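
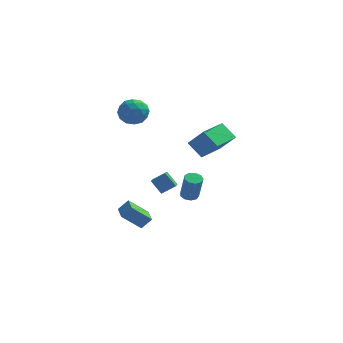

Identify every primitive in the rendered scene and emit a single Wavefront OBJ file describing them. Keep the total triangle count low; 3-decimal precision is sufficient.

v 2.756 -4.654 2.693
v 1.959 -4.063 3.501
v 3.792 -2.925 2.45
v 2.995 -2.334 3.258
v 3.645 -5.026 3.842
v 2.848 -4.435 4.65
v 4.681 -3.297 3.599
v 3.884 -2.706 4.407
v 1.917 1.463 -4.231
v 2.356 1.857 -4.215
v 2.622 1.49 -2.493
v 2.183 1.097 -2.509
v 2.006 2.036 -4.122
v 2.273 1.67 -2.401
v 1.615 1.948 -4.081
v 1.881 1.581 -2.359
v 1.365 1.632 -4.109
v 1.631 1.266 -2.388
v 1.373 1.238 -4.195
v 1.639 0.871 -2.473
v 1.636 0.949 -4.297
v 1.902 0.582 -2.575
v 2.03 0.901 -4.368
v 2.296 0.534 -2.647
v 2.371 1.116 -4.375
v 2.638 0.749 -2.654
v 2.5 1.494 -4.314
v 2.766 1.127 -2.593
v -0.982 0.522 3.824
v -0.539 -0.124 4.444
v -2.121 -0.576 3.496
v -1.678 -1.222 4.116
v -2.129 -0.408 4.48
v -1.425 0.27 4.683
v -1.235 -0.97 3.257
v -0.531 -0.292 3.46
v -0.695 -1.046 4.094
v -1.248 -0.698 4.85
v -1.412 -0.002 3.09
v -1.965 0.346 3.846
v -0.66 0.295 4.163
v -2 -0.995 3.777
v -2.265 -0.517 3.991
v -2.004 -0.897 4.356
v -1.181 0.527 4.303
v -0.92 0.148 4.668
v -1.855 -0.02 4.689
v -1.74 -0.848 3.272
v -1.479 -1.227 3.637
v -0.656 0.197 3.584
v -0.395 -0.183 3.949
v -0.805 -0.68 3.251
v -0.492 -0.626 4.321
v -1.162 -1.271 4.129
v -0.901 -1.124 3.624
v -0.487 -0.725 3.743
v -0.816 -0.422 4.766
v -1.486 -1.067 4.573
v -1.751 -0.589 4.787
v -1.337 -0.19 4.906
v -0.908 -0.964 4.56
v -1.174 0.367 3.367
v -1.844 -0.278 3.174
v -1.323 -0.51 3.034
v -0.909 -0.111 3.153
v -1.498 0.571 3.811
v -2.168 -0.074 3.619
v -2.173 0.025 4.197
v -1.759 0.424 4.316
v -1.752 0.264 3.38
v -0.811 -2.239 -4.885
v -1.978 -2.489 -3.746
v -1.074 -1.161 -4.919
v -2.242 -1.412 -3.78
v -0.198 -2.068 -4.22
v -1.366 -2.319 -3.081
v -0.462 -0.991 -4.254
v -1.629 -1.241 -3.115
v -0.139 -1.943 -0.825
v -0.212 -2.69 -0.519
v 0.689 -1.795 -0.265
v 0.616 -2.541 0.041
v 0.484 -2.339 -1.641
v 0.411 -3.085 -1.335
v 1.312 -2.19 -1.081
v 1.239 -2.937 -0.775
f 2 4 1
f 5 2 1
f 1 4 3
f 3 5 1
f 2 8 4
f 6 2 5
f 6 8 2
f 4 8 3
f 7 5 3
f 3 8 7
f 7 6 5
f 8 6 7
f 10 9 13
f 10 13 11
f 11 13 14
f 11 14 12
f 13 9 15
f 13 15 14
f 14 15 16
f 14 16 12
f 15 9 17
f 15 17 16
f 16 17 18
f 16 18 12
f 17 9 19
f 17 19 18
f 18 19 20
f 18 20 12
f 19 9 21
f 19 21 20
f 20 21 22
f 20 22 12
f 21 9 23
f 21 23 22
f 22 23 24
f 22 24 12
f 23 9 25
f 23 25 24
f 24 25 26
f 24 26 12
f 25 9 27
f 25 27 26
f 26 27 28
f 26 28 12
f 27 9 10
f 27 10 28
f 28 10 11
f 28 11 12
f 29 66 45
f 66 40 69
f 45 69 34
f 66 69 45
f 29 45 41
f 45 34 46
f 41 46 30
f 45 46 41
f 29 41 50
f 41 30 51
f 50 51 36
f 41 51 50
f 29 50 62
f 50 36 65
f 62 65 39
f 50 65 62
f 29 62 66
f 62 39 70
f 66 70 40
f 62 70 66
f 30 46 57
f 46 34 60
f 57 60 38
f 46 60 57
f 34 69 47
f 69 40 68
f 47 68 33
f 69 68 47
f 40 70 67
f 70 39 63
f 67 63 31
f 70 63 67
f 39 65 64
f 65 36 52
f 64 52 35
f 65 52 64
f 36 51 56
f 51 30 53
f 56 53 37
f 51 53 56
f 32 58 44
f 58 38 59
f 44 59 33
f 58 59 44
f 32 44 42
f 44 33 43
f 42 43 31
f 44 43 42
f 32 42 49
f 42 31 48
f 49 48 35
f 42 48 49
f 32 49 54
f 49 35 55
f 54 55 37
f 49 55 54
f 32 54 58
f 54 37 61
f 58 61 38
f 54 61 58
f 33 59 47
f 59 38 60
f 47 60 34
f 59 60 47
f 31 43 67
f 43 33 68
f 67 68 40
f 43 68 67
f 35 48 64
f 48 31 63
f 64 63 39
f 48 63 64
f 37 55 56
f 55 35 52
f 56 52 36
f 55 52 56
f 38 61 57
f 61 37 53
f 57 53 30
f 61 53 57
f 72 74 71
f 75 72 71
f 71 74 73
f 73 75 71
f 72 78 74
f 76 72 75
f 76 78 72
f 74 78 73
f 77 75 73
f 73 78 77
f 77 76 75
f 78 76 77
f 80 82 79
f 83 80 79
f 79 82 81
f 81 83 79
f 80 86 82
f 84 80 83
f 84 86 80
f 82 86 81
f 85 83 81
f 81 86 85
f 85 84 83
f 86 84 85



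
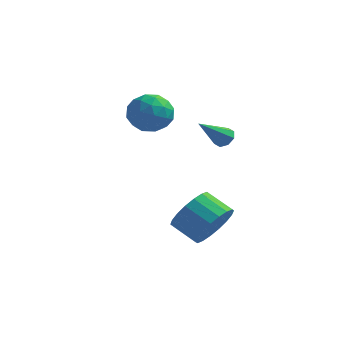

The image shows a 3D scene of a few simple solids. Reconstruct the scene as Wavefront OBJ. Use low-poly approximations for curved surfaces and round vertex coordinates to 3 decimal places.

v -2.248 3.043 1.525
v -1.55 3.348 2.235
v -2.29 1.512 2.225
v -1.592 1.817 2.935
v -2.558 2.206 2.953
v -2.531 3.152 2.521
v -1.309 1.708 1.939
v -1.282 2.654 1.507
v -0.969 2.523 2.491
v -1.741 2.831 3.117
v -2.099 2.029 1.343
v -2.871 2.337 1.969
v -1.895 3.33 1.819
v -1.945 1.53 2.641
v -2.512 1.759 2.652
v -2.102 1.938 3.069
v -2.472 3.215 1.987
v -2.062 3.394 2.404
v -2.654 2.723 2.826
v -1.778 1.466 2.056
v -1.368 1.645 2.473
v -1.738 2.922 1.391
v -1.328 3.101 1.808
v -1.186 2.137 1.634
v -1.144 3.024 2.386
v -1.169 2.124 2.797
v -1.002 2.06 2.212
v -0.987 2.616 1.958
v -1.597 3.205 2.754
v -1.622 2.305 3.166
v -2.19 2.534 3.177
v -2.174 3.09 2.923
v -1.256 2.72 2.905
v -2.218 2.555 1.294
v -2.243 1.655 1.706
v -1.666 1.77 1.537
v -1.65 2.326 1.283
v -2.671 2.736 1.663
v -2.696 1.836 2.074
v -2.853 2.244 2.502
v -2.838 2.8 2.248
v -2.584 2.14 1.555
v 1.468 2.006 1.613
v 1.829 2.145 1.961
v 0.852 0.874 2.707
v 1.495 2.359 1.994
v 1.146 2.366 1.804
v 0.985 2.162 1.502
v 1.107 1.867 1.266
v 1.441 1.653 1.233
v 1.791 1.645 1.422
v 1.952 1.849 1.724
v 2.801 -2.068 -1.173
v 3.191 -2.593 -0.339
v 2.089 -2.417 0.287
v 1.699 -1.892 -0.547
v 3.314 -2.147 -0.249
v 2.211 -1.97 0.378
v 3.335 -1.685 -0.342
v 2.233 -1.508 0.285
v 3.25 -1.299 -0.599
v 2.148 -1.122 0.027
v 3.077 -1.065 -0.97
v 1.975 -0.889 -0.344
v 2.849 -1.03 -1.382
v 1.746 -0.854 -0.756
v 2.611 -1.201 -1.752
v 1.509 -1.024 -1.126
v 2.411 -1.543 -2.007
v 1.309 -1.367 -1.381
v 2.289 -1.99 -2.098
v 1.186 -1.813 -1.471
v 2.267 -2.452 -2.005
v 1.165 -2.275 -1.378
v 2.352 -2.838 -1.747
v 1.25 -2.661 -1.121
v 2.525 -3.071 -1.376
v 1.423 -2.895 -0.75
v 2.754 -3.106 -0.964
v 1.651 -2.93 -0.338
v 2.991 -2.936 -0.594
v 1.889 -2.759 0.032
f 1 38 17
f 38 12 41
f 17 41 6
f 38 41 17
f 1 17 13
f 17 6 18
f 13 18 2
f 17 18 13
f 1 13 22
f 13 2 23
f 22 23 8
f 13 23 22
f 1 22 34
f 22 8 37
f 34 37 11
f 22 37 34
f 1 34 38
f 34 11 42
f 38 42 12
f 34 42 38
f 2 18 29
f 18 6 32
f 29 32 10
f 18 32 29
f 6 41 19
f 41 12 40
f 19 40 5
f 41 40 19
f 12 42 39
f 42 11 35
f 39 35 3
f 42 35 39
f 11 37 36
f 37 8 24
f 36 24 7
f 37 24 36
f 8 23 28
f 23 2 25
f 28 25 9
f 23 25 28
f 4 30 16
f 30 10 31
f 16 31 5
f 30 31 16
f 4 16 14
f 16 5 15
f 14 15 3
f 16 15 14
f 4 14 21
f 14 3 20
f 21 20 7
f 14 20 21
f 4 21 26
f 21 7 27
f 26 27 9
f 21 27 26
f 4 26 30
f 26 9 33
f 30 33 10
f 26 33 30
f 5 31 19
f 31 10 32
f 19 32 6
f 31 32 19
f 3 15 39
f 15 5 40
f 39 40 12
f 15 40 39
f 7 20 36
f 20 3 35
f 36 35 11
f 20 35 36
f 9 27 28
f 27 7 24
f 28 24 8
f 27 24 28
f 10 33 29
f 33 9 25
f 29 25 2
f 33 25 29
f 44 43 46
f 44 46 45
f 46 43 47
f 46 47 45
f 47 43 48
f 47 48 45
f 48 43 49
f 48 49 45
f 49 43 50
f 49 50 45
f 50 43 51
f 50 51 45
f 51 43 52
f 51 52 45
f 52 43 44
f 52 44 45
f 54 53 57
f 54 57 55
f 55 57 58
f 55 58 56
f 57 53 59
f 57 59 58
f 58 59 60
f 58 60 56
f 59 53 61
f 59 61 60
f 60 61 62
f 60 62 56
f 61 53 63
f 61 63 62
f 62 63 64
f 62 64 56
f 63 53 65
f 63 65 64
f 64 65 66
f 64 66 56
f 65 53 67
f 65 67 66
f 66 67 68
f 66 68 56
f 67 53 69
f 67 69 68
f 68 69 70
f 68 70 56
f 69 53 71
f 69 71 70
f 70 71 72
f 70 72 56
f 71 53 73
f 71 73 72
f 72 73 74
f 72 74 56
f 73 53 75
f 73 75 74
f 74 75 76
f 74 76 56
f 75 53 77
f 75 77 76
f 76 77 78
f 76 78 56
f 77 53 79
f 77 79 78
f 78 79 80
f 78 80 56
f 79 53 81
f 79 81 80
f 80 81 82
f 80 82 56
f 81 53 54
f 81 54 82
f 82 54 55
f 82 55 56



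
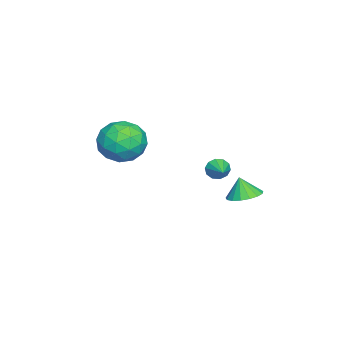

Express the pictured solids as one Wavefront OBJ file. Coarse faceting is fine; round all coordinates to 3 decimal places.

v 1.882 1.382 2.9
v 2.116 1.202 2.435
v 2.758 1.798 3.18
v 1.988 1.512 2.376
v 1.82 1.772 2.516
v 1.675 1.883 2.803
v 1.609 1.802 3.127
v 1.648 1.562 3.364
v 1.776 1.252 3.424
v 1.944 0.993 3.283
v 2.088 0.882 2.996
v 2.154 0.962 2.672
v -0.168 2.11 0.31
v 0.576 1.742 0.314
v -0.312 1.83 1.29
v 0.653 2.114 0.431
v 0.542 2.485 0.52
v 0.268 2.769 0.561
v -0.106 2.903 0.545
v -0.494 2.855 0.474
v -0.807 2.637 0.366
v -0.974 2.297 0.245
v -0.957 1.915 0.139
v -0.758 1.577 0.071
v -0.425 1.361 0.059
v -0.033 1.317 0.104
v 0.328 1.455 0.196
v 0.11 -2.139 3.108
v 1.048 -2.48 2.482
v 0.312 -3.66 4.238
v 1.25 -4.001 3.612
v 1.309 -3.037 4.286
v 1.185 -2.097 3.588
v 0.175 -4.043 3.132
v 0.051 -3.103 2.434
v 1.088 -3.656 2.498
v 1.789 -3.034 3.21
v -0.429 -3.106 3.51
v 0.272 -2.484 4.222
v 0.562 -2.176 2.696
v 0.798 -3.964 4.024
v 0.834 -3.398 4.42
v 1.385 -3.597 4.052
v 0.642 -1.951 3.346
v 1.193 -2.151 2.978
v 1.347 -2.478 4.038
v 0.167 -3.989 3.742
v 0.718 -4.189 3.374
v -0.025 -2.543 2.668
v 0.526 -2.742 2.3
v 0.013 -3.662 2.682
v 1.136 -3.068 2.337
v 1.255 -3.962 3.001
v 0.623 -3.987 2.719
v 0.55 -3.434 2.309
v 1.549 -2.702 2.756
v 1.667 -3.596 3.42
v 1.702 -3.029 3.816
v 1.629 -2.477 3.406
v 1.572 -3.394 2.765
v -0.307 -2.544 3.3
v -0.189 -3.438 3.964
v -0.269 -3.663 3.314
v -0.342 -3.111 2.904
v 0.105 -2.178 3.719
v 0.224 -3.072 4.383
v 0.81 -2.706 4.411
v 0.737 -2.153 4.001
v -0.212 -2.746 3.955
f 2 1 4
f 2 4 3
f 4 1 5
f 4 5 3
f 5 1 6
f 5 6 3
f 6 1 7
f 6 7 3
f 7 1 8
f 7 8 3
f 8 1 9
f 8 9 3
f 9 1 10
f 9 10 3
f 10 1 11
f 10 11 3
f 11 1 12
f 11 12 3
f 12 1 2
f 12 2 3
f 14 13 16
f 14 16 15
f 16 13 17
f 16 17 15
f 17 13 18
f 17 18 15
f 18 13 19
f 18 19 15
f 19 13 20
f 19 20 15
f 20 13 21
f 20 21 15
f 21 13 22
f 21 22 15
f 22 13 23
f 22 23 15
f 23 13 24
f 23 24 15
f 24 13 25
f 24 25 15
f 25 13 26
f 25 26 15
f 26 13 27
f 26 27 15
f 27 13 14
f 27 14 15
f 28 65 44
f 65 39 68
f 44 68 33
f 65 68 44
f 28 44 40
f 44 33 45
f 40 45 29
f 44 45 40
f 28 40 49
f 40 29 50
f 49 50 35
f 40 50 49
f 28 49 61
f 49 35 64
f 61 64 38
f 49 64 61
f 28 61 65
f 61 38 69
f 65 69 39
f 61 69 65
f 29 45 56
f 45 33 59
f 56 59 37
f 45 59 56
f 33 68 46
f 68 39 67
f 46 67 32
f 68 67 46
f 39 69 66
f 69 38 62
f 66 62 30
f 69 62 66
f 38 64 63
f 64 35 51
f 63 51 34
f 64 51 63
f 35 50 55
f 50 29 52
f 55 52 36
f 50 52 55
f 31 57 43
f 57 37 58
f 43 58 32
f 57 58 43
f 31 43 41
f 43 32 42
f 41 42 30
f 43 42 41
f 31 41 48
f 41 30 47
f 48 47 34
f 41 47 48
f 31 48 53
f 48 34 54
f 53 54 36
f 48 54 53
f 31 53 57
f 53 36 60
f 57 60 37
f 53 60 57
f 32 58 46
f 58 37 59
f 46 59 33
f 58 59 46
f 30 42 66
f 42 32 67
f 66 67 39
f 42 67 66
f 34 47 63
f 47 30 62
f 63 62 38
f 47 62 63
f 36 54 55
f 54 34 51
f 55 51 35
f 54 51 55
f 37 60 56
f 60 36 52
f 56 52 29
f 60 52 56



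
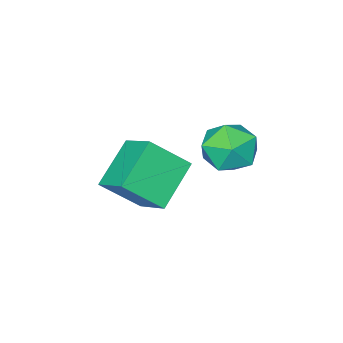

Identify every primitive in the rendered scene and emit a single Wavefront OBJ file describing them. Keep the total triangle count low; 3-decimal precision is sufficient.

v 2.034 -0.042 -0.43
v 2.646 -0.419 -0.527
v 1.534 -0.981 0.067
v 2.146 -1.358 -0.03
v 2.127 -0.814 0.449
v 2.436 -0.234 0.143
v 1.744 -1.166 -0.603
v 2.053 -0.586 -0.909
v 2.467 -1.114 -0.634
v 2.704 -0.896 0.017
v 1.476 -0.504 -0.477
v 1.713 -0.286 0.174
v 1.792 -3.114 -2.34
v 2.532 -3.676 -1.55
v 1.894 -2.154 -1.752
v 2.634 -2.716 -0.962
v 2.866 -2.764 -3.098
v 3.606 -3.326 -2.308
v 2.968 -1.804 -2.51
v 3.708 -2.366 -1.72
f 1 12 6
f 1 6 2
f 1 2 8
f 1 8 11
f 1 11 12
f 2 6 10
f 6 12 5
f 12 11 3
f 11 8 7
f 8 2 9
f 4 10 5
f 4 5 3
f 4 3 7
f 4 7 9
f 4 9 10
f 5 10 6
f 3 5 12
f 7 3 11
f 9 7 8
f 10 9 2
f 14 16 13
f 17 14 13
f 13 16 15
f 15 17 13
f 14 20 16
f 18 14 17
f 18 20 14
f 16 20 15
f 19 17 15
f 15 20 19
f 19 18 17
f 20 18 19



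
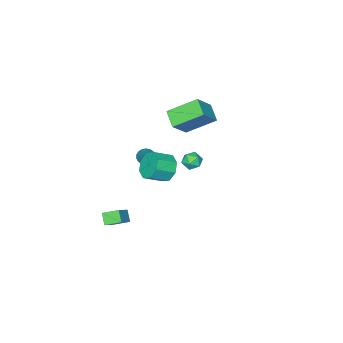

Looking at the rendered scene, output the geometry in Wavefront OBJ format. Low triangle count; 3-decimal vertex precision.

v -3.144 -1.44 0.356
v -3.642 -2.435 0.948
v -4.414 -0.135 1.48
v -4.912 -1.129 2.072
v -1.868 -1.311 1.648
v -2.366 -2.305 2.24
v -3.138 -0.005 2.772
v -3.636 -1 3.364
v -0.547 -2.21 -0.838
v -0.094 -2.143 -1.194
v 0.327 -1.33 0.438
v -0.236 -1.933 -1.242
v -0.44 -1.778 -1.21
v -0.664 -1.708 -1.104
v -0.866 -1.738 -0.946
v -1.004 -1.861 -0.766
v -1.052 -2.053 -0.6
v -1 -2.277 -0.482
v -0.858 -2.487 -0.435
v -0.654 -2.642 -0.467
v -0.43 -2.712 -0.573
v -0.228 -2.682 -0.731
v -0.09 -2.559 -0.911
v -0.042 -2.367 -1.076
v 3.244 3.435 3.649
v 3.739 3.515 2.878
v 4.751 3.066 3.48
v 4.256 2.985 4.251
v 3.761 4.097 3.274
v 4.773 3.648 3.877
v 3.48 4.29 3.89
v 4.492 3.841 4.493
v 3.061 3.982 4.365
v 4.073 3.533 4.967
v 2.749 3.354 4.42
v 3.761 2.905 5.022
v 2.727 2.772 4.023
v 3.739 2.323 4.626
v 3.008 2.579 3.407
v 4.02 2.13 4.01
v 3.427 2.887 2.933
v 4.439 2.438 3.535
v 2.369 -0.575 -4.144
v 2.071 -1.099 -3.544
v 3.421 -0.18 -3.276
v 3.123 -0.704 -2.676
v 2.977 -1.356 -4.524
v 2.679 -1.88 -3.924
v 4.029 -0.961 -3.656
v 3.731 -1.485 -3.056
v -2.129 0.546 -0.215
v -1.512 0.461 -0.522
v -2.588 -0.181 -0.938
v -1.971 -0.266 -1.245
v -2.075 -0.507 -0.602
v -1.791 -0.058 -0.156
v -2.309 0.338 -1.304
v -2.025 0.787 -0.858
v -1.623 0.333 -1.195
v -1.479 -0.189 -0.761
v -2.621 0.469 -0.699
v -2.477 -0.053 -0.265
f 2 4 1
f 5 2 1
f 1 4 3
f 3 5 1
f 2 8 4
f 6 2 5
f 6 8 2
f 4 8 3
f 7 5 3
f 3 8 7
f 7 6 5
f 8 6 7
f 10 9 12
f 10 12 11
f 12 9 13
f 12 13 11
f 13 9 14
f 13 14 11
f 14 9 15
f 14 15 11
f 15 9 16
f 15 16 11
f 16 9 17
f 16 17 11
f 17 9 18
f 17 18 11
f 18 9 19
f 18 19 11
f 19 9 20
f 19 20 11
f 20 9 21
f 20 21 11
f 21 9 22
f 21 22 11
f 22 9 23
f 22 23 11
f 23 9 24
f 23 24 11
f 24 9 10
f 24 10 11
f 26 25 29
f 26 29 27
f 27 29 30
f 27 30 28
f 29 25 31
f 29 31 30
f 30 31 32
f 30 32 28
f 31 25 33
f 31 33 32
f 32 33 34
f 32 34 28
f 33 25 35
f 33 35 34
f 34 35 36
f 34 36 28
f 35 25 37
f 35 37 36
f 36 37 38
f 36 38 28
f 37 25 39
f 37 39 38
f 38 39 40
f 38 40 28
f 39 25 41
f 39 41 40
f 40 41 42
f 40 42 28
f 41 25 26
f 41 26 42
f 42 26 27
f 42 27 28
f 44 46 43
f 47 44 43
f 43 46 45
f 45 47 43
f 44 50 46
f 48 44 47
f 48 50 44
f 46 50 45
f 49 47 45
f 45 50 49
f 49 48 47
f 50 48 49
f 51 62 56
f 51 56 52
f 51 52 58
f 51 58 61
f 51 61 62
f 52 56 60
f 56 62 55
f 62 61 53
f 61 58 57
f 58 52 59
f 54 60 55
f 54 55 53
f 54 53 57
f 54 57 59
f 54 59 60
f 55 60 56
f 53 55 62
f 57 53 61
f 59 57 58
f 60 59 52



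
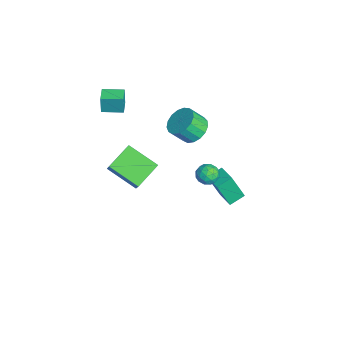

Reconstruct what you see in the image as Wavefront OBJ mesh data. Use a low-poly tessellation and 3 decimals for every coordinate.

v 0.302 0.681 1.899
v 1.178 0.846 2.024
v 1.194 0.085 2.925
v 0.318 -0.081 2.801
v 0.981 1.138 2.273
v 0.997 0.376 3.175
v 0.629 1.324 2.437
v 0.645 0.563 3.338
v 0.202 1.363 2.478
v 0.218 0.602 3.379
v -0.202 1.246 2.386
v -0.186 0.484 3.287
v -0.491 0.999 2.182
v -0.475 0.238 3.084
v -0.598 0.68 1.914
v -0.582 -0.082 2.815
v -0.499 0.36 1.643
v -0.483 -0.401 2.544
v -0.216 0.114 1.43
v -0.2 -0.647 2.331
v 0.185 -0.002 1.325
v 0.201 -0.763 2.226
v 0.613 0.038 1.351
v 0.629 -0.723 2.252
v 0.97 0.226 1.503
v 0.986 -0.536 2.405
v 1.174 0.517 1.746
v 1.19 -0.244 2.647
v -2.433 -3.804 2.203
v -2.46 -3.813 3.302
v -2.203 -2.636 2.218
v -2.23 -2.646 3.318
v -1.57 -3.974 2.222
v -1.597 -3.984 3.322
v -1.34 -2.807 2.238
v -1.367 -2.816 3.337
v 0.097 2.13 -4.386
v 0.013 1.417 -2.724
v -0.24 2.972 -4.041
v -0.324 2.259 -2.38
v 1.184 2.481 -4.18
v 1.1 1.768 -2.519
v 0.847 3.323 -3.836
v 0.763 2.61 -2.174
v 2.84 1.116 1.202
v 3.268 1.365 1.642
v 3.572 0.395 0.898
v 4 0.644 1.338
v 3.464 0.315 1.546
v 3.011 0.761 1.734
v 3.829 0.999 0.806
v 3.376 1.445 0.994
v 3.879 1.292 1.397
v 3.653 0.87 1.855
v 3.187 0.89 0.685
v 2.961 0.468 1.143
v 2.99 1.304 1.449
v 3.85 0.456 1.091
v 3.535 0.263 1.214
v 3.787 0.409 1.472
v 2.839 0.949 1.503
v 3.09 1.095 1.762
v 3.205 0.478 1.705
v 3.75 0.665 0.778
v 4.001 0.811 1.037
v 3.053 1.351 1.068
v 3.305 1.497 1.326
v 3.635 1.282 0.835
v 3.601 1.407 1.564
v 4.031 0.983 1.385
v 3.93 1.192 1.072
v 3.664 1.454 1.182
v 3.468 1.159 1.833
v 3.898 0.735 1.654
v 3.583 0.542 1.776
v 3.317 0.804 1.887
v 3.827 1.116 1.689
v 2.942 1.025 0.886
v 3.372 0.601 0.707
v 3.523 0.956 0.653
v 3.257 1.218 0.764
v 2.809 0.777 1.155
v 3.239 0.353 0.976
v 3.176 0.306 1.358
v 2.91 0.568 1.468
v 3.013 0.644 0.851
v 4.426 -2.88 1.711
v 3.428 -4.206 2.528
v 3.524 -1.786 2.384
v 2.525 -3.111 3.201
v 5.275 -2.849 2.799
v 4.276 -4.174 3.616
v 4.372 -1.754 3.472
v 3.374 -3.08 4.289
f 2 1 5
f 2 5 3
f 3 5 6
f 3 6 4
f 5 1 7
f 5 7 6
f 6 7 8
f 6 8 4
f 7 1 9
f 7 9 8
f 8 9 10
f 8 10 4
f 9 1 11
f 9 11 10
f 10 11 12
f 10 12 4
f 11 1 13
f 11 13 12
f 12 13 14
f 12 14 4
f 13 1 15
f 13 15 14
f 14 15 16
f 14 16 4
f 15 1 17
f 15 17 16
f 16 17 18
f 16 18 4
f 17 1 19
f 17 19 18
f 18 19 20
f 18 20 4
f 19 1 21
f 19 21 20
f 20 21 22
f 20 22 4
f 21 1 23
f 21 23 22
f 22 23 24
f 22 24 4
f 23 1 25
f 23 25 24
f 24 25 26
f 24 26 4
f 25 1 27
f 25 27 26
f 26 27 28
f 26 28 4
f 27 1 2
f 27 2 28
f 28 2 3
f 28 3 4
f 30 32 29
f 33 30 29
f 29 32 31
f 31 33 29
f 30 36 32
f 34 30 33
f 34 36 30
f 32 36 31
f 35 33 31
f 31 36 35
f 35 34 33
f 36 34 35
f 38 40 37
f 41 38 37
f 37 40 39
f 39 41 37
f 38 44 40
f 42 38 41
f 42 44 38
f 40 44 39
f 43 41 39
f 39 44 43
f 43 42 41
f 44 42 43
f 45 82 61
f 82 56 85
f 61 85 50
f 82 85 61
f 45 61 57
f 61 50 62
f 57 62 46
f 61 62 57
f 45 57 66
f 57 46 67
f 66 67 52
f 57 67 66
f 45 66 78
f 66 52 81
f 78 81 55
f 66 81 78
f 45 78 82
f 78 55 86
f 82 86 56
f 78 86 82
f 46 62 73
f 62 50 76
f 73 76 54
f 62 76 73
f 50 85 63
f 85 56 84
f 63 84 49
f 85 84 63
f 56 86 83
f 86 55 79
f 83 79 47
f 86 79 83
f 55 81 80
f 81 52 68
f 80 68 51
f 81 68 80
f 52 67 72
f 67 46 69
f 72 69 53
f 67 69 72
f 48 74 60
f 74 54 75
f 60 75 49
f 74 75 60
f 48 60 58
f 60 49 59
f 58 59 47
f 60 59 58
f 48 58 65
f 58 47 64
f 65 64 51
f 58 64 65
f 48 65 70
f 65 51 71
f 70 71 53
f 65 71 70
f 48 70 74
f 70 53 77
f 74 77 54
f 70 77 74
f 49 75 63
f 75 54 76
f 63 76 50
f 75 76 63
f 47 59 83
f 59 49 84
f 83 84 56
f 59 84 83
f 51 64 80
f 64 47 79
f 80 79 55
f 64 79 80
f 53 71 72
f 71 51 68
f 72 68 52
f 71 68 72
f 54 77 73
f 77 53 69
f 73 69 46
f 77 69 73
f 88 90 87
f 91 88 87
f 87 90 89
f 89 91 87
f 88 94 90
f 92 88 91
f 92 94 88
f 90 94 89
f 93 91 89
f 89 94 93
f 93 92 91
f 94 92 93



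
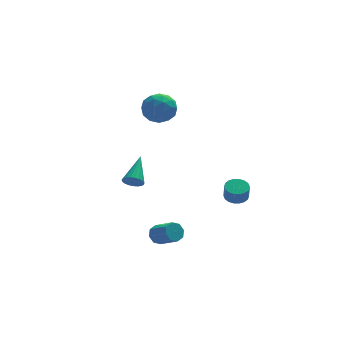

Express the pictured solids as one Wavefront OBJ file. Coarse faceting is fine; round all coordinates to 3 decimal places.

v -0.929 4.826 2.149
v -0.003 4.348 1.601
v -0.697 3.612 3.599
v 0.229 3.134 3.051
v 0.298 4.229 3.479
v 0.155 4.98 2.582
v -0.855 2.98 2.618
v -0.998 3.731 1.721
v 0.043 3.208 1.891
v 0.756 3.98 2.423
v -1.456 3.98 2.777
v -0.743 4.752 3.309
v -0.486 4.694 1.748
v -0.214 3.266 3.452
v -0.173 3.91 3.704
v 0.371 3.629 3.382
v -0.394 5.065 2.324
v 0.151 4.784 2.002
v 0.328 4.714 3.106
v -0.851 3.176 3.198
v -0.306 2.895 2.876
v -1.071 4.331 1.818
v -0.527 4.05 1.496
v -1.028 3.246 2.094
v 0.085 3.742 1.596
v 0.222 3.029 2.448
v -0.416 2.938 2.193
v -0.5 3.379 1.667
v 0.504 4.196 1.909
v 0.64 3.483 2.761
v 0.681 4.126 3.012
v 0.597 4.567 2.485
v 0.531 3.526 2.079
v -1.34 4.477 2.439
v -1.204 3.764 3.291
v -1.297 3.393 2.715
v -1.381 3.834 2.188
v -0.922 4.931 2.752
v -0.785 4.218 3.604
v -0.2 4.581 3.533
v -0.284 5.022 3.007
v -1.231 4.434 3.121
v -2.915 -0.453 -0.955
v -2.585 -0.244 -1.511
v -2.105 1.213 0.155
v -2.832 -0.108 -1.534
v -3.093 -0.032 -1.458
v -3.324 -0.029 -1.294
v -3.484 -0.099 -1.072
v -3.545 -0.231 -0.829
v -3.498 -0.401 -0.608
v -3.35 -0.58 -0.447
v -3.126 -0.737 -0.374
v -2.867 -0.845 -0.401
v -2.615 -0.886 -0.524
v -2.416 -0.851 -0.721
v -2.302 -0.748 -0.959
v -2.295 -0.594 -1.196
v -2.395 -0.416 -1.391
v 2.433 -3.854 -0.853
v 3.146 -4.01 -0.867
v 3.1 -4.303 0.099
v 2.387 -4.146 0.113
v 3.142 -3.699 -0.773
v 3.096 -3.992 0.193
v 2.997 -3.419 -0.694
v 2.952 -3.711 0.271
v 2.741 -3.225 -0.648
v 2.696 -3.517 0.318
v 2.424 -3.155 -0.641
v 2.378 -3.448 0.324
v 2.108 -3.224 -0.677
v 2.063 -3.516 0.288
v 1.857 -3.417 -0.748
v 1.812 -3.71 0.218
v 1.72 -3.697 -0.839
v 1.674 -3.99 0.127
v 1.724 -4.008 -0.933
v 1.678 -4.301 0.033
v 1.868 -4.289 -1.011
v 1.823 -4.581 -0.046
v 2.124 -4.483 -1.058
v 2.079 -4.775 -0.092
v 2.442 -4.552 -1.064
v 2.396 -4.845 -0.099
v 2.757 -4.484 -1.028
v 2.712 -4.776 -0.063
v 3.008 -4.29 -0.958
v 2.963 -4.583 0.008
v -2.045 -3.269 -3.873
v -1.673 -2.775 -3.57
v -0.922 -3.836 -2.763
v -1.295 -4.331 -3.067
v -2.115 -2.886 -3.304
v -1.365 -3.947 -2.497
v -2.517 -3.222 -3.372
v -1.766 -4.283 -2.565
v -2.643 -3.586 -3.734
v -1.892 -4.647 -2.927
v -2.418 -3.764 -4.177
v -1.667 -4.825 -3.37
v -1.975 -3.653 -4.443
v -1.225 -4.714 -3.636
v -1.574 -3.317 -4.375
v -0.823 -4.378 -3.568
v -1.448 -2.953 -4.013
v -0.697 -4.014 -3.206
f 1 38 17
f 38 12 41
f 17 41 6
f 38 41 17
f 1 17 13
f 17 6 18
f 13 18 2
f 17 18 13
f 1 13 22
f 13 2 23
f 22 23 8
f 13 23 22
f 1 22 34
f 22 8 37
f 34 37 11
f 22 37 34
f 1 34 38
f 34 11 42
f 38 42 12
f 34 42 38
f 2 18 29
f 18 6 32
f 29 32 10
f 18 32 29
f 6 41 19
f 41 12 40
f 19 40 5
f 41 40 19
f 12 42 39
f 42 11 35
f 39 35 3
f 42 35 39
f 11 37 36
f 37 8 24
f 36 24 7
f 37 24 36
f 8 23 28
f 23 2 25
f 28 25 9
f 23 25 28
f 4 30 16
f 30 10 31
f 16 31 5
f 30 31 16
f 4 16 14
f 16 5 15
f 14 15 3
f 16 15 14
f 4 14 21
f 14 3 20
f 21 20 7
f 14 20 21
f 4 21 26
f 21 7 27
f 26 27 9
f 21 27 26
f 4 26 30
f 26 9 33
f 30 33 10
f 26 33 30
f 5 31 19
f 31 10 32
f 19 32 6
f 31 32 19
f 3 15 39
f 15 5 40
f 39 40 12
f 15 40 39
f 7 20 36
f 20 3 35
f 36 35 11
f 20 35 36
f 9 27 28
f 27 7 24
f 28 24 8
f 27 24 28
f 10 33 29
f 33 9 25
f 29 25 2
f 33 25 29
f 44 43 46
f 44 46 45
f 46 43 47
f 46 47 45
f 47 43 48
f 47 48 45
f 48 43 49
f 48 49 45
f 49 43 50
f 49 50 45
f 50 43 51
f 50 51 45
f 51 43 52
f 51 52 45
f 52 43 53
f 52 53 45
f 53 43 54
f 53 54 45
f 54 43 55
f 54 55 45
f 55 43 56
f 55 56 45
f 56 43 57
f 56 57 45
f 57 43 58
f 57 58 45
f 58 43 59
f 58 59 45
f 59 43 44
f 59 44 45
f 61 60 64
f 61 64 62
f 62 64 65
f 62 65 63
f 64 60 66
f 64 66 65
f 65 66 67
f 65 67 63
f 66 60 68
f 66 68 67
f 67 68 69
f 67 69 63
f 68 60 70
f 68 70 69
f 69 70 71
f 69 71 63
f 70 60 72
f 70 72 71
f 71 72 73
f 71 73 63
f 72 60 74
f 72 74 73
f 73 74 75
f 73 75 63
f 74 60 76
f 74 76 75
f 75 76 77
f 75 77 63
f 76 60 78
f 76 78 77
f 77 78 79
f 77 79 63
f 78 60 80
f 78 80 79
f 79 80 81
f 79 81 63
f 80 60 82
f 80 82 81
f 81 82 83
f 81 83 63
f 82 60 84
f 82 84 83
f 83 84 85
f 83 85 63
f 84 60 86
f 84 86 85
f 85 86 87
f 85 87 63
f 86 60 88
f 86 88 87
f 87 88 89
f 87 89 63
f 88 60 61
f 88 61 89
f 89 61 62
f 89 62 63
f 91 90 94
f 91 94 92
f 92 94 95
f 92 95 93
f 94 90 96
f 94 96 95
f 95 96 97
f 95 97 93
f 96 90 98
f 96 98 97
f 97 98 99
f 97 99 93
f 98 90 100
f 98 100 99
f 99 100 101
f 99 101 93
f 100 90 102
f 100 102 101
f 101 102 103
f 101 103 93
f 102 90 104
f 102 104 103
f 103 104 105
f 103 105 93
f 104 90 106
f 104 106 105
f 105 106 107
f 105 107 93
f 106 90 91
f 106 91 107
f 107 91 92
f 107 92 93



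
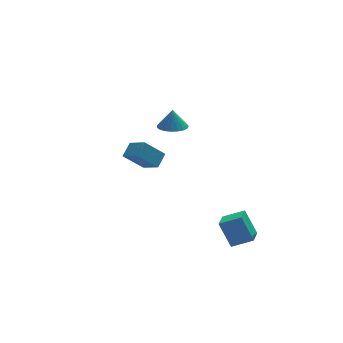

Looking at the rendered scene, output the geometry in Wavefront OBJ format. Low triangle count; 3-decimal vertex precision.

v 2.54 -2.437 -3.5
v 1.945 -3.617 -3.137
v 3.75 -2.86 -2.889
v 3.155 -4.04 -2.526
v 3.065 -3.18 -5.054
v 2.47 -4.36 -4.691
v 4.275 -3.603 -4.443
v 3.68 -4.783 -4.08
v 1.198 3.315 0.821
v 2.133 3.464 0.748
v 1.262 3.545 2.119
v 1.987 3.827 0.691
v 1.705 4.101 0.656
v 1.335 4.239 0.65
v 0.941 4.218 0.674
v 0.592 4.04 0.723
v 0.347 3.737 0.789
v 0.25 3.361 0.86
v 0.316 2.977 0.925
v 0.534 2.652 0.971
v 0.868 2.441 0.992
v 1.258 2.381 0.983
v 1.638 2.483 0.946
v 1.942 2.728 0.888
v 2.117 3.076 0.817
v -3.515 -3.188 3.44
v -2.963 -4.251 4.085
v -2.93 -2.547 3.995
v -2.378 -3.61 4.64
v -2.362 -3.27 2.32
v -1.81 -4.333 2.965
v -1.777 -2.629 2.875
v -1.225 -3.692 3.52
f 2 4 1
f 5 2 1
f 1 4 3
f 3 5 1
f 2 8 4
f 6 2 5
f 6 8 2
f 4 8 3
f 7 5 3
f 3 8 7
f 7 6 5
f 8 6 7
f 10 9 12
f 10 12 11
f 12 9 13
f 12 13 11
f 13 9 14
f 13 14 11
f 14 9 15
f 14 15 11
f 15 9 16
f 15 16 11
f 16 9 17
f 16 17 11
f 17 9 18
f 17 18 11
f 18 9 19
f 18 19 11
f 19 9 20
f 19 20 11
f 20 9 21
f 20 21 11
f 21 9 22
f 21 22 11
f 22 9 23
f 22 23 11
f 23 9 24
f 23 24 11
f 24 9 25
f 24 25 11
f 25 9 10
f 25 10 11
f 27 29 26
f 30 27 26
f 26 29 28
f 28 30 26
f 27 33 29
f 31 27 30
f 31 33 27
f 29 33 28
f 32 30 28
f 28 33 32
f 32 31 30
f 33 31 32



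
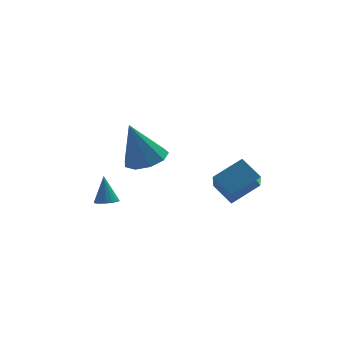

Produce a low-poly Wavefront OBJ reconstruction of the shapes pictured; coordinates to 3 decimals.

v 0.422 -0.056 -2.779
v 1.041 -0.74 -2.553
v -0.242 -0.024 -0.861
v 1.314 -0.156 -2.469
v 1.17 0.474 -2.529
v 0.675 0.857 -2.707
v 0.062 0.812 -2.918
v -0.382 0.361 -3.064
v -0.451 -0.285 -3.077
v -0.11 -0.824 -2.951
v 0.479 -1.004 -2.744
v -1.33 -1.684 -4.179
v -0.834 -1.568 -4.2
v -1.39 -1.216 -3.001
v -0.944 -1.367 -4.286
v -1.143 -1.24 -4.346
v -1.385 -1.214 -4.369
v -1.614 -1.296 -4.348
v -1.778 -1.467 -4.289
v -1.839 -1.688 -4.204
v -1.784 -1.907 -4.114
v -1.624 -2.076 -4.039
v -1.397 -2.155 -3.996
v -1.155 -2.126 -3.995
v -0.952 -1.996 -4.036
v -0.837 -1.794 -4.11
v 2.646 -2.871 -2.435
v 3.855 -2.451 -1.755
v 2.9 -1.478 -3.747
v 4.11 -1.059 -3.068
v 3.25 -3.581 -3.072
v 4.46 -3.162 -2.393
v 3.505 -2.189 -4.385
v 4.714 -1.769 -3.705
f 2 1 4
f 2 4 3
f 4 1 5
f 4 5 3
f 5 1 6
f 5 6 3
f 6 1 7
f 6 7 3
f 7 1 8
f 7 8 3
f 8 1 9
f 8 9 3
f 9 1 10
f 9 10 3
f 10 1 11
f 10 11 3
f 11 1 2
f 11 2 3
f 13 12 15
f 13 15 14
f 15 12 16
f 15 16 14
f 16 12 17
f 16 17 14
f 17 12 18
f 17 18 14
f 18 12 19
f 18 19 14
f 19 12 20
f 19 20 14
f 20 12 21
f 20 21 14
f 21 12 22
f 21 22 14
f 22 12 23
f 22 23 14
f 23 12 24
f 23 24 14
f 24 12 25
f 24 25 14
f 25 12 26
f 25 26 14
f 26 12 13
f 26 13 14
f 28 30 27
f 31 28 27
f 27 30 29
f 29 31 27
f 28 34 30
f 32 28 31
f 32 34 28
f 30 34 29
f 33 31 29
f 29 34 33
f 33 32 31
f 34 32 33



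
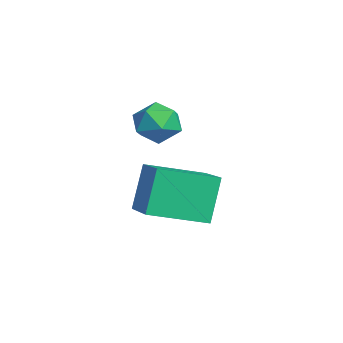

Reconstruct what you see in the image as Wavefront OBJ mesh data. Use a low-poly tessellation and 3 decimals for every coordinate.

v 2.155 3.43 1.073
v 2.985 3.388 0.69
v 2.115 1.952 1.15
v 2.945 1.91 0.767
v 2.849 2.24 1.615
v 2.873 3.154 1.567
v 2.227 2.186 0.273
v 2.251 3.1 0.225
v 3.029 2.619 0.195
v 3.413 2.652 1.025
v 1.687 2.688 0.815
v 2.071 2.721 1.645
v 2.012 1.92 -3.211
v 1.364 2.427 -1.499
v 2.132 4.01 -3.784
v 1.484 4.517 -2.072
v 3.936 2.003 -2.508
v 3.288 2.51 -0.796
v 4.056 4.093 -3.081
v 3.408 4.6 -1.369
f 1 12 6
f 1 6 2
f 1 2 8
f 1 8 11
f 1 11 12
f 2 6 10
f 6 12 5
f 12 11 3
f 11 8 7
f 8 2 9
f 4 10 5
f 4 5 3
f 4 3 7
f 4 7 9
f 4 9 10
f 5 10 6
f 3 5 12
f 7 3 11
f 9 7 8
f 10 9 2
f 14 16 13
f 17 14 13
f 13 16 15
f 15 17 13
f 14 20 16
f 18 14 17
f 18 20 14
f 16 20 15
f 19 17 15
f 15 20 19
f 19 18 17
f 20 18 19



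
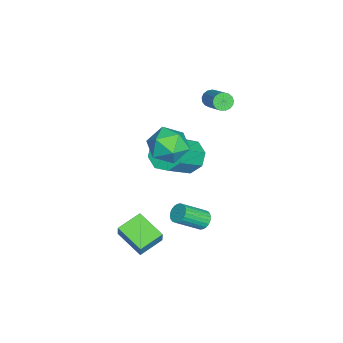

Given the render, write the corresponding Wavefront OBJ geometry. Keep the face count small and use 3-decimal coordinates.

v 1.447 -1.507 1.688
v 2.116 -0.909 2.467
v 1.864 -3.151 2.593
v 2.533 -2.553 3.372
v 1.352 -2.42 3.377
v 1.094 -1.404 2.818
v 2.886 -2.656 2.242
v 2.628 -1.64 1.683
v 3.005 -1.619 2.809
v 2.057 -1.473 3.511
v 1.923 -2.587 1.549
v 0.975 -2.441 2.251
v -1.349 -1.536 -1.229
v -0.86 -2.019 -2.076
v 0.557 -2.966 -0.717
v 0.069 -2.484 0.129
v -0.53 -1.273 -1.899
v 0.887 -2.22 -0.541
v -0.68 -0.681 -1.331
v 0.737 -1.629 0.028
v -1.221 -0.591 -0.703
v 0.196 -1.538 0.656
v -1.837 -1.054 -0.383
v -0.42 -2.001 0.976
v -2.167 -1.8 -0.559
v -0.75 -2.747 0.799
v -2.017 -2.391 -1.128
v -0.6 -3.339 0.231
v -1.476 -2.482 -1.756
v -0.059 -3.429 -0.397
v 1.682 -0.284 -3.64
v 2.224 -0.175 -3.873
v 2.92 -1.367 -2.813
v 2.378 -1.476 -2.58
v 2.218 -0.021 -3.696
v 2.914 -1.213 -2.637
v 2.131 0.093 -3.511
v 2.827 -1.099 -2.452
v 1.975 0.149 -3.345
v 2.671 -1.043 -2.286
v 1.775 0.139 -3.225
v 2.471 -1.053 -2.165
v 1.561 0.065 -3.167
v 2.257 -1.127 -2.108
v 1.365 -0.062 -3.181
v 2.061 -1.254 -2.122
v 1.217 -0.223 -3.266
v 1.913 -1.415 -2.206
v 1.14 -0.393 -3.407
v 1.836 -1.585 -2.347
v 1.146 -0.547 -3.583
v 1.842 -1.739 -2.524
v 1.233 -0.661 -3.768
v 1.929 -1.853 -2.709
v 1.389 -0.717 -3.934
v 2.085 -1.909 -2.875
v 1.589 -0.707 -4.055
v 2.285 -1.899 -2.995
v 1.803 -0.633 -4.112
v 2.499 -1.825 -3.053
v 1.999 -0.506 -4.098
v 2.695 -1.698 -3.039
v 2.147 -0.345 -4.014
v 2.843 -1.537 -2.954
v -2.455 -0.45 2.742
v -2.103 -0.54 2.316
v -0.673 0.24 3.332
v -1.025 0.33 3.758
v -2.202 -0.295 2.267
v -0.772 0.484 3.283
v -2.358 -0.086 2.327
v -0.928 0.693 3.343
v -2.537 0.039 2.482
v -1.107 0.819 3.499
v -2.697 0.053 2.697
v -1.267 0.833 3.713
v -2.802 -0.049 2.922
v -1.372 0.731 3.938
v -2.827 -0.242 3.105
v -1.397 0.538 4.122
v -2.767 -0.483 3.206
v -1.337 0.297 4.222
v -2.635 -0.717 3.2
v -1.205 0.063 4.216
v -2.462 -0.889 3.089
v -1.032 -0.109 4.106
v -2.288 -0.961 2.899
v -0.858 -0.181 3.915
v -2.152 -0.916 2.672
v -0.722 -0.136 3.689
v -2.085 -0.764 2.462
v -0.655 0.016 3.478
v 2.426 -3.446 -3.333
v 2.842 -3.352 -2.451
v 3.422 -2.115 -3.943
v 3.837 -2.022 -3.06
v 3.463 -4.398 -3.72
v 3.878 -4.305 -2.837
v 4.458 -3.068 -4.329
v 4.874 -2.974 -3.447
f 1 12 6
f 1 6 2
f 1 2 8
f 1 8 11
f 1 11 12
f 2 6 10
f 6 12 5
f 12 11 3
f 11 8 7
f 8 2 9
f 4 10 5
f 4 5 3
f 4 3 7
f 4 7 9
f 4 9 10
f 5 10 6
f 3 5 12
f 7 3 11
f 9 7 8
f 10 9 2
f 14 13 17
f 14 17 15
f 15 17 18
f 15 18 16
f 17 13 19
f 17 19 18
f 18 19 20
f 18 20 16
f 19 13 21
f 19 21 20
f 20 21 22
f 20 22 16
f 21 13 23
f 21 23 22
f 22 23 24
f 22 24 16
f 23 13 25
f 23 25 24
f 24 25 26
f 24 26 16
f 25 13 27
f 25 27 26
f 26 27 28
f 26 28 16
f 27 13 29
f 27 29 28
f 28 29 30
f 28 30 16
f 29 13 14
f 29 14 30
f 30 14 15
f 30 15 16
f 32 31 35
f 32 35 33
f 33 35 36
f 33 36 34
f 35 31 37
f 35 37 36
f 36 37 38
f 36 38 34
f 37 31 39
f 37 39 38
f 38 39 40
f 38 40 34
f 39 31 41
f 39 41 40
f 40 41 42
f 40 42 34
f 41 31 43
f 41 43 42
f 42 43 44
f 42 44 34
f 43 31 45
f 43 45 44
f 44 45 46
f 44 46 34
f 45 31 47
f 45 47 46
f 46 47 48
f 46 48 34
f 47 31 49
f 47 49 48
f 48 49 50
f 48 50 34
f 49 31 51
f 49 51 50
f 50 51 52
f 50 52 34
f 51 31 53
f 51 53 52
f 52 53 54
f 52 54 34
f 53 31 55
f 53 55 54
f 54 55 56
f 54 56 34
f 55 31 57
f 55 57 56
f 56 57 58
f 56 58 34
f 57 31 59
f 57 59 58
f 58 59 60
f 58 60 34
f 59 31 61
f 59 61 60
f 60 61 62
f 60 62 34
f 61 31 63
f 61 63 62
f 62 63 64
f 62 64 34
f 63 31 32
f 63 32 64
f 64 32 33
f 64 33 34
f 66 65 69
f 66 69 67
f 67 69 70
f 67 70 68
f 69 65 71
f 69 71 70
f 70 71 72
f 70 72 68
f 71 65 73
f 71 73 72
f 72 73 74
f 72 74 68
f 73 65 75
f 73 75 74
f 74 75 76
f 74 76 68
f 75 65 77
f 75 77 76
f 76 77 78
f 76 78 68
f 77 65 79
f 77 79 78
f 78 79 80
f 78 80 68
f 79 65 81
f 79 81 80
f 80 81 82
f 80 82 68
f 81 65 83
f 81 83 82
f 82 83 84
f 82 84 68
f 83 65 85
f 83 85 84
f 84 85 86
f 84 86 68
f 85 65 87
f 85 87 86
f 86 87 88
f 86 88 68
f 87 65 89
f 87 89 88
f 88 89 90
f 88 90 68
f 89 65 91
f 89 91 90
f 90 91 92
f 90 92 68
f 91 65 66
f 91 66 92
f 92 66 67
f 92 67 68
f 94 96 93
f 97 94 93
f 93 96 95
f 95 97 93
f 94 100 96
f 98 94 97
f 98 100 94
f 96 100 95
f 99 97 95
f 95 100 99
f 99 98 97
f 100 98 99



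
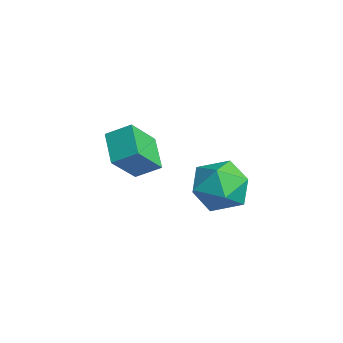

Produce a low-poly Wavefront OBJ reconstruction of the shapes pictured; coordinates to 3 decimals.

v -0.948 -0.689 -2.354
v -0.502 -1.667 -1.21
v -0.539 0.094 -1.844
v -0.093 -0.884 -0.7
v 0.253 -0.896 -3
v 0.699 -1.874 -1.856
v 0.662 -0.113 -2.49
v 1.108 -1.091 -1.346
v 3.199 1.803 -2.093
v 4.094 1.336 -2.513
v 2.746 0.264 -1.347
v 3.641 -0.203 -1.767
v 3.735 0.543 -0.973
v 4.015 1.494 -1.434
v 2.825 0.106 -2.426
v 3.105 1.057 -2.887
v 3.863 0.287 -2.719
v 4.425 0.557 -1.82
v 2.415 1.043 -2.04
v 2.977 1.313 -1.141
f 2 4 1
f 5 2 1
f 1 4 3
f 3 5 1
f 2 8 4
f 6 2 5
f 6 8 2
f 4 8 3
f 7 5 3
f 3 8 7
f 7 6 5
f 8 6 7
f 9 20 14
f 9 14 10
f 9 10 16
f 9 16 19
f 9 19 20
f 10 14 18
f 14 20 13
f 20 19 11
f 19 16 15
f 16 10 17
f 12 18 13
f 12 13 11
f 12 11 15
f 12 15 17
f 12 17 18
f 13 18 14
f 11 13 20
f 15 11 19
f 17 15 16
f 18 17 10



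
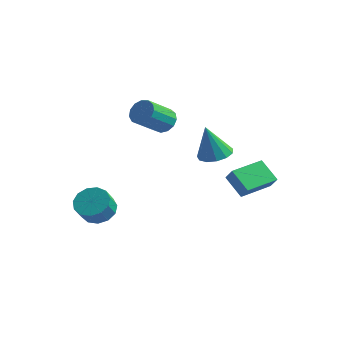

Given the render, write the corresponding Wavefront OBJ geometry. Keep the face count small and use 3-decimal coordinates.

v -2.601 -2.588 -2.892
v -2.161 -1.83 -2.35
v -2.159 -2.535 -1.366
v -2.599 -3.292 -1.908
v -2.735 -1.758 -2.297
v -2.733 -2.462 -1.313
v -3.266 -1.949 -2.433
v -3.264 -2.653 -1.449
v -3.585 -2.343 -2.714
v -3.584 -3.047 -1.731
v -3.593 -2.814 -3.052
v -3.591 -3.519 -2.069
v -3.285 -3.214 -3.339
v -3.283 -3.919 -2.356
v -2.76 -3.415 -3.484
v -2.758 -4.12 -2.501
v -2.185 -3.353 -3.441
v -2.183 -4.058 -2.457
v -1.742 -3.048 -3.224
v -1.74 -3.753 -2.24
v -1.571 -2.597 -2.901
v -1.569 -3.302 -1.917
v -1.728 -2.143 -2.575
v -1.726 -2.848 -1.591
v 2.134 1.501 0.6
v 3.019 1.084 0.751
v 1.666 1.239 2.62
v 3.087 1.631 0.838
v 2.852 2.137 0.849
v 2.389 2.441 0.781
v 1.845 2.447 0.656
v 1.394 2.153 0.513
v 1.177 1.652 0.398
v 1.264 1.103 0.346
v 1.628 0.681 0.376
v 2.152 0.519 0.476
v 2.671 0.67 0.616
v 3.865 1.155 -2.017
v 2.702 1.61 -1.115
v 4.653 3.046 -1.954
v 3.49 3.501 -1.052
v 4.37 0.919 -1.248
v 3.207 1.374 -0.346
v 5.158 2.81 -1.185
v 3.995 3.265 -0.283
v -1.286 2.117 1.887
v -0.765 1.582 1.503
v -1.332 0.148 2.729
v -1.854 0.683 3.113
v -0.516 1.783 1.853
v -1.084 0.349 3.078
v -0.512 2.089 2.213
v -1.08 0.655 3.439
v -0.754 2.405 2.47
v -1.322 0.971 3.696
v -1.165 2.629 2.542
v -1.733 1.195 3.768
v -1.614 2.69 2.406
v -2.182 1.256 3.632
v -1.959 2.57 2.105
v -2.527 1.136 3.331
v -2.09 2.306 1.735
v -2.658 0.872 2.961
v -1.966 1.982 1.414
v -2.534 0.548 2.639
v -1.626 1.7 1.242
v -2.194 0.266 2.468
v -1.178 1.552 1.275
v -1.746 0.118 2.501
f 2 1 5
f 2 5 3
f 3 5 6
f 3 6 4
f 5 1 7
f 5 7 6
f 6 7 8
f 6 8 4
f 7 1 9
f 7 9 8
f 8 9 10
f 8 10 4
f 9 1 11
f 9 11 10
f 10 11 12
f 10 12 4
f 11 1 13
f 11 13 12
f 12 13 14
f 12 14 4
f 13 1 15
f 13 15 14
f 14 15 16
f 14 16 4
f 15 1 17
f 15 17 16
f 16 17 18
f 16 18 4
f 17 1 19
f 17 19 18
f 18 19 20
f 18 20 4
f 19 1 21
f 19 21 20
f 20 21 22
f 20 22 4
f 21 1 23
f 21 23 22
f 22 23 24
f 22 24 4
f 23 1 2
f 23 2 24
f 24 2 3
f 24 3 4
f 26 25 28
f 26 28 27
f 28 25 29
f 28 29 27
f 29 25 30
f 29 30 27
f 30 25 31
f 30 31 27
f 31 25 32
f 31 32 27
f 32 25 33
f 32 33 27
f 33 25 34
f 33 34 27
f 34 25 35
f 34 35 27
f 35 25 36
f 35 36 27
f 36 25 37
f 36 37 27
f 37 25 26
f 37 26 27
f 39 41 38
f 42 39 38
f 38 41 40
f 40 42 38
f 39 45 41
f 43 39 42
f 43 45 39
f 41 45 40
f 44 42 40
f 40 45 44
f 44 43 42
f 45 43 44
f 47 46 50
f 47 50 48
f 48 50 51
f 48 51 49
f 50 46 52
f 50 52 51
f 51 52 53
f 51 53 49
f 52 46 54
f 52 54 53
f 53 54 55
f 53 55 49
f 54 46 56
f 54 56 55
f 55 56 57
f 55 57 49
f 56 46 58
f 56 58 57
f 57 58 59
f 57 59 49
f 58 46 60
f 58 60 59
f 59 60 61
f 59 61 49
f 60 46 62
f 60 62 61
f 61 62 63
f 61 63 49
f 62 46 64
f 62 64 63
f 63 64 65
f 63 65 49
f 64 46 66
f 64 66 65
f 65 66 67
f 65 67 49
f 66 46 68
f 66 68 67
f 67 68 69
f 67 69 49
f 68 46 47
f 68 47 69
f 69 47 48
f 69 48 49



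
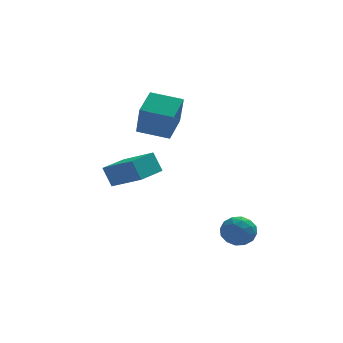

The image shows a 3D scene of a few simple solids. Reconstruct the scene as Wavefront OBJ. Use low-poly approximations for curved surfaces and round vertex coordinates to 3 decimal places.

v -1.013 3.835 2.463
v -0.914 3.035 4.161
v -0.36 5.328 3.127
v -0.261 4.528 4.826
v 0.581 3.292 2.114
v 0.68 2.492 3.813
v 1.234 4.785 2.779
v 1.333 3.985 4.477
v 2.897 -1.013 -2.226
v 3.759 -1.096 -1.9
v 2.781 -2.504 -2.3
v 3.643 -2.587 -1.974
v 2.968 -2.275 -1.423
v 3.04 -1.354 -1.377
v 3.5 -2.246 -2.823
v 3.572 -1.325 -2.777
v 4.132 -1.858 -2.269
v 3.803 -1.876 -1.404
v 2.737 -1.724 -2.796
v 2.408 -1.742 -1.931
v 3.338 -0.924 -2.056
v 3.202 -2.676 -2.144
v 2.805 -2.493 -1.82
v 3.312 -2.542 -1.628
v 2.915 -1.075 -1.749
v 3.422 -1.124 -1.558
v 2.957 -1.817 -1.278
v 3.118 -2.476 -2.642
v 3.625 -2.525 -2.451
v 3.228 -1.058 -2.572
v 3.735 -1.107 -2.38
v 3.583 -1.783 -2.922
v 4.064 -1.421 -2.082
v 3.996 -2.297 -2.125
v 3.912 -2.097 -2.624
v 3.954 -1.555 -2.597
v 3.871 -1.431 -1.573
v 3.803 -2.307 -1.617
v 3.406 -2.124 -1.293
v 3.448 -1.582 -1.266
v 4.09 -1.879 -1.79
v 2.737 -1.293 -2.583
v 2.669 -2.169 -2.627
v 3.092 -2.018 -2.934
v 3.134 -1.476 -2.907
v 2.544 -1.303 -2.075
v 2.476 -2.179 -2.118
v 2.586 -2.045 -1.603
v 2.628 -1.503 -1.576
v 2.45 -1.721 -2.41
v -1.035 0.776 0.391
v -1.446 1.1 1.494
v -2.368 1.914 -0.44
v -2.778 2.238 0.662
v 0.098 2.122 0.418
v -0.312 2.446 1.52
v -1.234 3.26 -0.414
v -1.645 3.584 0.689
f 2 4 1
f 5 2 1
f 1 4 3
f 3 5 1
f 2 8 4
f 6 2 5
f 6 8 2
f 4 8 3
f 7 5 3
f 3 8 7
f 7 6 5
f 8 6 7
f 9 46 25
f 46 20 49
f 25 49 14
f 46 49 25
f 9 25 21
f 25 14 26
f 21 26 10
f 25 26 21
f 9 21 30
f 21 10 31
f 30 31 16
f 21 31 30
f 9 30 42
f 30 16 45
f 42 45 19
f 30 45 42
f 9 42 46
f 42 19 50
f 46 50 20
f 42 50 46
f 10 26 37
f 26 14 40
f 37 40 18
f 26 40 37
f 14 49 27
f 49 20 48
f 27 48 13
f 49 48 27
f 20 50 47
f 50 19 43
f 47 43 11
f 50 43 47
f 19 45 44
f 45 16 32
f 44 32 15
f 45 32 44
f 16 31 36
f 31 10 33
f 36 33 17
f 31 33 36
f 12 38 24
f 38 18 39
f 24 39 13
f 38 39 24
f 12 24 22
f 24 13 23
f 22 23 11
f 24 23 22
f 12 22 29
f 22 11 28
f 29 28 15
f 22 28 29
f 12 29 34
f 29 15 35
f 34 35 17
f 29 35 34
f 12 34 38
f 34 17 41
f 38 41 18
f 34 41 38
f 13 39 27
f 39 18 40
f 27 40 14
f 39 40 27
f 11 23 47
f 23 13 48
f 47 48 20
f 23 48 47
f 15 28 44
f 28 11 43
f 44 43 19
f 28 43 44
f 17 35 36
f 35 15 32
f 36 32 16
f 35 32 36
f 18 41 37
f 41 17 33
f 37 33 10
f 41 33 37
f 52 54 51
f 55 52 51
f 51 54 53
f 53 55 51
f 52 58 54
f 56 52 55
f 56 58 52
f 54 58 53
f 57 55 53
f 53 58 57
f 57 56 55
f 58 56 57



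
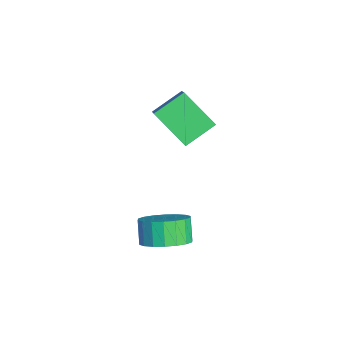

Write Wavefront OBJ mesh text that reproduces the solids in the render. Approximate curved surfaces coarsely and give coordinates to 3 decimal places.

v -0.126 -1.499 0.381
v -0.563 -0.298 1.044
v -1.434 -1.354 -0.743
v -1.87 -0.153 -0.079
v 0.93 -0.507 -0.721
v 0.494 0.694 -0.057
v -0.377 -0.362 -1.844
v -0.814 0.839 -1.181
v 3.5 -1.684 -3.779
v 4.249 -1.845 -3.184
v 3.608 -1.797 -2.365
v 2.86 -1.636 -2.961
v 4.242 -1.415 -3.215
v 3.601 -1.366 -2.397
v 4.088 -1.038 -3.358
v 3.447 -0.989 -2.539
v 3.817 -0.789 -3.584
v 3.177 -0.74 -2.766
v 3.484 -0.717 -3.849
v 2.844 -0.668 -3.031
v 3.154 -0.837 -4.1
v 2.514 -0.788 -3.282
v 2.893 -1.125 -4.288
v 2.252 -1.076 -3.47
v 2.752 -1.523 -4.375
v 2.111 -1.475 -3.556
v 2.759 -1.954 -4.343
v 2.118 -1.905 -3.525
v 2.913 -2.331 -4.201
v 2.272 -2.282 -3.382
v 3.183 -2.58 -3.974
v 2.543 -2.531 -3.156
v 3.516 -2.652 -3.709
v 2.876 -2.603 -2.891
v 3.846 -2.532 -3.458
v 3.206 -2.483 -2.64
v 4.108 -2.244 -3.27
v 3.467 -2.195 -2.452
f 2 4 1
f 5 2 1
f 1 4 3
f 3 5 1
f 2 8 4
f 6 2 5
f 6 8 2
f 4 8 3
f 7 5 3
f 3 8 7
f 7 6 5
f 8 6 7
f 10 9 13
f 10 13 11
f 11 13 14
f 11 14 12
f 13 9 15
f 13 15 14
f 14 15 16
f 14 16 12
f 15 9 17
f 15 17 16
f 16 17 18
f 16 18 12
f 17 9 19
f 17 19 18
f 18 19 20
f 18 20 12
f 19 9 21
f 19 21 20
f 20 21 22
f 20 22 12
f 21 9 23
f 21 23 22
f 22 23 24
f 22 24 12
f 23 9 25
f 23 25 24
f 24 25 26
f 24 26 12
f 25 9 27
f 25 27 26
f 26 27 28
f 26 28 12
f 27 9 29
f 27 29 28
f 28 29 30
f 28 30 12
f 29 9 31
f 29 31 30
f 30 31 32
f 30 32 12
f 31 9 33
f 31 33 32
f 32 33 34
f 32 34 12
f 33 9 35
f 33 35 34
f 34 35 36
f 34 36 12
f 35 9 37
f 35 37 36
f 36 37 38
f 36 38 12
f 37 9 10
f 37 10 38
f 38 10 11
f 38 11 12



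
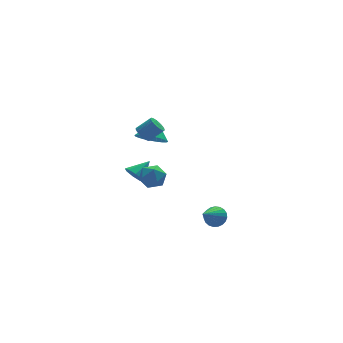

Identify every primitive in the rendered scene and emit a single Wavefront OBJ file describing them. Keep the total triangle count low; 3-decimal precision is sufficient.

v -0.457 2.286 -1.003
v -0.043 1.849 -1.417
v 0.657 2.654 -0.277
v -0.08 2.367 -1.623
v -0.338 2.837 -1.466
v -0.665 2.985 -1.038
v -0.871 2.722 -0.59
v -0.834 2.204 -0.384
v -0.576 1.734 -0.54
v -0.249 1.587 -0.968
v -0.868 0.463 -0.115
v -0.12 0.914 0.078
v -0.22 -0.774 0.262
v 0.528 -0.323 0.455
v -0.199 -0.225 0.967
v -0.599 0.54 0.734
v 0.259 -0.4 -0.394
v -0.141 0.365 -0.627
v 0.576 0.38 -0.094
v 0.293 0.488 0.747
v -0.633 -0.348 -0.407
v -0.916 -0.24 0.434
v -0.599 0.462 3.584
v -0.2 0.615 3.177
v 0.638 0.431 3.929
v 0.239 0.278 4.336
v -0.243 0.819 3.276
v 0.594 0.634 4.027
v -0.341 0.968 3.422
v 0.496 0.783 4.173
v -0.478 1.04 3.592
v 0.359 0.855 4.343
v -0.633 1.024 3.761
v 0.204 0.839 4.513
v -0.783 0.923 3.903
v 0.054 0.738 4.655
v -0.905 0.751 3.997
v -0.068 0.567 4.749
v -0.981 0.536 4.028
v -0.143 0.351 4.779
v -0.998 0.309 3.991
v -0.16 0.125 4.743
v -0.954 0.106 3.893
v -0.117 -0.079 4.644
v -0.856 -0.043 3.747
v -0.019 -0.228 4.498
v -0.719 -0.115 3.577
v 0.118 -0.3 4.328
v -0.564 -0.099 3.407
v 0.273 -0.284 4.159
v -0.414 0.002 3.265
v 0.423 -0.183 4.017
v -0.292 0.173 3.171
v 0.545 -0.011 3.923
v -0.217 0.389 3.141
v 0.621 0.204 3.892
v 0.518 2.014 2.071
v 1.389 1.584 1.837
v 1.142 2.726 3.089
v 1.398 1.901 1.61
v 1.272 2.235 1.453
v 1.032 2.536 1.391
v 0.713 2.758 1.431
v 0.365 2.866 1.57
v 0.04 2.845 1.784
v -0.213 2.697 2.042
v -0.354 2.445 2.305
v -0.363 2.128 2.532
v -0.237 1.793 2.689
v 0.003 1.492 2.752
v 0.322 1.271 2.711
v 0.67 1.163 2.573
v 0.996 1.184 2.358
v 1.248 1.332 2.1
v 3.8 0.14 -4.361
v 4.332 -0.367 -4.213
v 2.58 -0.8 -3.199
v 4.381 -0.154 -3.99
v 4.329 0.109 -3.831
v 4.186 0.378 -3.764
v 3.976 0.606 -3.8
v 3.736 0.753 -3.933
v 3.506 0.794 -4.14
v 3.328 0.723 -4.386
v 3.231 0.55 -4.627
v 3.232 0.307 -4.822
v 3.332 0.035 -4.938
v 3.512 -0.219 -4.954
v 3.743 -0.41 -4.867
v 3.983 -0.507 -4.693
v 4.191 -0.491 -4.462
f 2 1 4
f 2 4 3
f 4 1 5
f 4 5 3
f 5 1 6
f 5 6 3
f 6 1 7
f 6 7 3
f 7 1 8
f 7 8 3
f 8 1 9
f 8 9 3
f 9 1 10
f 9 10 3
f 10 1 2
f 10 2 3
f 11 22 16
f 11 16 12
f 11 12 18
f 11 18 21
f 11 21 22
f 12 16 20
f 16 22 15
f 22 21 13
f 21 18 17
f 18 12 19
f 14 20 15
f 14 15 13
f 14 13 17
f 14 17 19
f 14 19 20
f 15 20 16
f 13 15 22
f 17 13 21
f 19 17 18
f 20 19 12
f 24 23 27
f 24 27 25
f 25 27 28
f 25 28 26
f 27 23 29
f 27 29 28
f 28 29 30
f 28 30 26
f 29 23 31
f 29 31 30
f 30 31 32
f 30 32 26
f 31 23 33
f 31 33 32
f 32 33 34
f 32 34 26
f 33 23 35
f 33 35 34
f 34 35 36
f 34 36 26
f 35 23 37
f 35 37 36
f 36 37 38
f 36 38 26
f 37 23 39
f 37 39 38
f 38 39 40
f 38 40 26
f 39 23 41
f 39 41 40
f 40 41 42
f 40 42 26
f 41 23 43
f 41 43 42
f 42 43 44
f 42 44 26
f 43 23 45
f 43 45 44
f 44 45 46
f 44 46 26
f 45 23 47
f 45 47 46
f 46 47 48
f 46 48 26
f 47 23 49
f 47 49 48
f 48 49 50
f 48 50 26
f 49 23 51
f 49 51 50
f 50 51 52
f 50 52 26
f 51 23 53
f 51 53 52
f 52 53 54
f 52 54 26
f 53 23 55
f 53 55 54
f 54 55 56
f 54 56 26
f 55 23 24
f 55 24 56
f 56 24 25
f 56 25 26
f 58 57 60
f 58 60 59
f 60 57 61
f 60 61 59
f 61 57 62
f 61 62 59
f 62 57 63
f 62 63 59
f 63 57 64
f 63 64 59
f 64 57 65
f 64 65 59
f 65 57 66
f 65 66 59
f 66 57 67
f 66 67 59
f 67 57 68
f 67 68 59
f 68 57 69
f 68 69 59
f 69 57 70
f 69 70 59
f 70 57 71
f 70 71 59
f 71 57 72
f 71 72 59
f 72 57 73
f 72 73 59
f 73 57 74
f 73 74 59
f 74 57 58
f 74 58 59
f 76 75 78
f 76 78 77
f 78 75 79
f 78 79 77
f 79 75 80
f 79 80 77
f 80 75 81
f 80 81 77
f 81 75 82
f 81 82 77
f 82 75 83
f 82 83 77
f 83 75 84
f 83 84 77
f 84 75 85
f 84 85 77
f 85 75 86
f 85 86 77
f 86 75 87
f 86 87 77
f 87 75 88
f 87 88 77
f 88 75 89
f 88 89 77
f 89 75 90
f 89 90 77
f 90 75 91
f 90 91 77
f 91 75 76
f 91 76 77



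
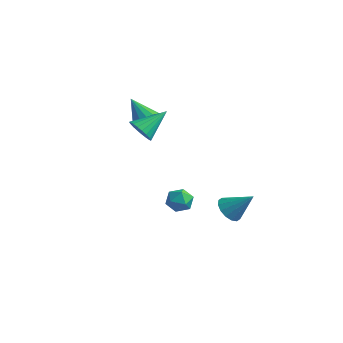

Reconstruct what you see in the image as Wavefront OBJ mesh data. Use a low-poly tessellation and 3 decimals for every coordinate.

v -2.074 -2.85 2.472
v -1.815 -2.589 1.9
v -1.546 -1.63 3.268
v -2.075 -2.478 1.902
v -2.335 -2.432 2.004
v -2.55 -2.458 2.186
v -2.682 -2.552 2.417
v -2.709 -2.697 2.658
v -2.627 -2.869 2.867
v -2.448 -3.038 3.007
v -2.205 -3.174 3.055
v -1.939 -3.254 3.002
v -1.697 -3.265 2.857
v -1.519 -3.203 2.646
v -1.437 -3.081 2.404
v -1.466 -2.919 2.175
v -1.599 -2.745 1.996
v 0.406 0.384 -3.474
v 0.848 -0.137 -3.701
v 1.394 0.776 -2.446
v 0.94 0.162 -3.903
v 0.888 0.521 -3.991
v 0.708 0.843 -3.94
v 0.446 1.042 -3.764
v 0.174 1.065 -3.511
v -0.037 0.905 -3.248
v -0.129 0.606 -3.046
v -0.077 0.247 -2.958
v 0.103 -0.075 -3.009
v 0.365 -0.274 -3.185
v 0.637 -0.297 -3.438
v 0.168 -2.518 -1.191
v 0.578 -2.753 -0.727
v -0.398 -3.427 -1.153
v 0.012 -3.662 -0.689
v -0.397 -3.161 -0.547
v -0.047 -2.599 -0.57
v 0.227 -3.581 -1.31
v 0.577 -3.019 -1.333
v 0.614 -3.411 -0.8
v 0.228 -3.151 -0.328
v -0.048 -3.029 -1.552
v -0.434 -2.769 -1.08
v -2.879 -1.198 1.979
v -2.49 -1.292 2.541
v -3.981 -0.842 2.801
v -2.444 -0.974 2.465
v -2.497 -0.707 2.278
v -2.638 -0.553 2.022
v -2.835 -0.547 1.756
v -3.041 -0.69 1.542
v -3.21 -0.949 1.427
v -3.304 -1.266 1.439
v -3.3 -1.567 1.575
v -3.2 -1.784 1.803
v -3.026 -1.866 2.072
v -2.819 -1.796 2.319
v -2.625 -1.589 2.488
f 2 1 4
f 2 4 3
f 4 1 5
f 4 5 3
f 5 1 6
f 5 6 3
f 6 1 7
f 6 7 3
f 7 1 8
f 7 8 3
f 8 1 9
f 8 9 3
f 9 1 10
f 9 10 3
f 10 1 11
f 10 11 3
f 11 1 12
f 11 12 3
f 12 1 13
f 12 13 3
f 13 1 14
f 13 14 3
f 14 1 15
f 14 15 3
f 15 1 16
f 15 16 3
f 16 1 17
f 16 17 3
f 17 1 2
f 17 2 3
f 19 18 21
f 19 21 20
f 21 18 22
f 21 22 20
f 22 18 23
f 22 23 20
f 23 18 24
f 23 24 20
f 24 18 25
f 24 25 20
f 25 18 26
f 25 26 20
f 26 18 27
f 26 27 20
f 27 18 28
f 27 28 20
f 28 18 29
f 28 29 20
f 29 18 30
f 29 30 20
f 30 18 31
f 30 31 20
f 31 18 19
f 31 19 20
f 32 43 37
f 32 37 33
f 32 33 39
f 32 39 42
f 32 42 43
f 33 37 41
f 37 43 36
f 43 42 34
f 42 39 38
f 39 33 40
f 35 41 36
f 35 36 34
f 35 34 38
f 35 38 40
f 35 40 41
f 36 41 37
f 34 36 43
f 38 34 42
f 40 38 39
f 41 40 33
f 45 44 47
f 45 47 46
f 47 44 48
f 47 48 46
f 48 44 49
f 48 49 46
f 49 44 50
f 49 50 46
f 50 44 51
f 50 51 46
f 51 44 52
f 51 52 46
f 52 44 53
f 52 53 46
f 53 44 54
f 53 54 46
f 54 44 55
f 54 55 46
f 55 44 56
f 55 56 46
f 56 44 57
f 56 57 46
f 57 44 58
f 57 58 46
f 58 44 45
f 58 45 46



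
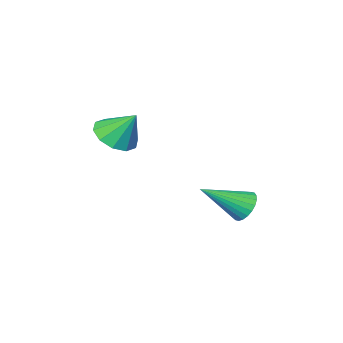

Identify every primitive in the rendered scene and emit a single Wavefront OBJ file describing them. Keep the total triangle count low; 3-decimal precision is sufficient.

v 3.271 1.996 2.293
v 4.153 1.771 2.707
v 2.909 2.844 3.527
v 4.224 2.287 2.373
v 3.931 2.691 2.009
v 3.386 2.83 1.753
v 2.796 2.65 1.704
v 2.388 2.22 1.88
v 2.317 1.705 2.214
v 2.611 1.301 2.578
v 3.156 1.162 2.833
v 3.745 1.342 2.882
v -1.598 3.909 -2.295
v -1.297 3.574 -2.943
v 0.078 3.151 -1.125
v -1.165 3.852 -2.953
v -1.099 4.139 -2.862
v -1.109 4.391 -2.684
v -1.193 4.569 -2.448
v -1.339 4.647 -2.188
v -1.525 4.613 -1.944
v -1.721 4.471 -1.754
v -1.899 4.244 -1.646
v -2.032 3.966 -1.636
v -2.098 3.679 -1.727
v -2.088 3.427 -1.905
v -2.004 3.248 -2.141
v -1.858 3.17 -2.401
v -1.672 3.205 -2.645
v -1.475 3.346 -2.835
f 2 1 4
f 2 4 3
f 4 1 5
f 4 5 3
f 5 1 6
f 5 6 3
f 6 1 7
f 6 7 3
f 7 1 8
f 7 8 3
f 8 1 9
f 8 9 3
f 9 1 10
f 9 10 3
f 10 1 11
f 10 11 3
f 11 1 12
f 11 12 3
f 12 1 2
f 12 2 3
f 14 13 16
f 14 16 15
f 16 13 17
f 16 17 15
f 17 13 18
f 17 18 15
f 18 13 19
f 18 19 15
f 19 13 20
f 19 20 15
f 20 13 21
f 20 21 15
f 21 13 22
f 21 22 15
f 22 13 23
f 22 23 15
f 23 13 24
f 23 24 15
f 24 13 25
f 24 25 15
f 25 13 26
f 25 26 15
f 26 13 27
f 26 27 15
f 27 13 28
f 27 28 15
f 28 13 29
f 28 29 15
f 29 13 30
f 29 30 15
f 30 13 14
f 30 14 15



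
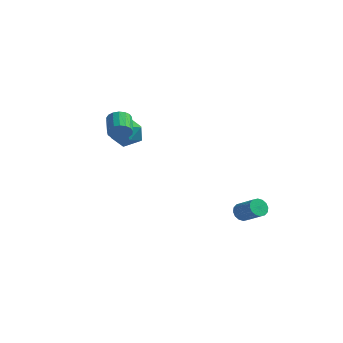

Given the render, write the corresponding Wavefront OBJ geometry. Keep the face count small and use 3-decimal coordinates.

v -2.593 0.263 2.344
v -1.515 0.615 2.28
v -2.065 -1.435 1.88
v -0.987 -1.083 1.816
v -1.507 -1.14 2.824
v -1.833 -0.091 3.111
v -1.747 -0.729 1.049
v -2.073 0.32 1.336
v -0.992 0.002 1.48
v -0.844 -0.252 2.577
v -2.736 -0.568 1.583
v -2.588 -0.822 2.68
v 3.271 3.849 -4.37
v 3.545 3.589 -4.912
v 4.883 3.332 -4.111
v 4.609 3.591 -3.57
v 3.618 3.923 -4.927
v 4.956 3.665 -4.126
v 3.599 4.236 -4.793
v 4.936 3.979 -3.992
v 3.491 4.446 -4.545
v 4.829 4.188 -3.745
v 3.325 4.496 -4.251
v 4.662 4.238 -3.45
v 3.144 4.372 -3.989
v 4.481 4.115 -3.188
v 2.997 4.108 -3.829
v 4.335 3.851 -3.028
v 2.924 3.775 -3.814
v 4.262 3.517 -3.013
v 2.944 3.461 -3.948
v 4.281 3.204 -3.147
v 3.051 3.252 -4.195
v 4.389 2.994 -3.395
v 3.218 3.202 -4.49
v 4.555 2.944 -3.689
v 3.399 3.325 -4.752
v 4.736 3.068 -3.951
v -0.035 -3.133 3.207
v 0.394 -2.608 2.998
v -0.375 -1.721 3.644
v -0.805 -2.247 3.853
v 0.163 -2.628 2.75
v -0.606 -1.741 3.396
v -0.114 -2.763 2.606
v -0.883 -1.877 3.252
v -0.372 -2.984 2.6
v -1.142 -2.097 3.246
v -0.554 -3.238 2.733
v -1.323 -2.351 3.379
v -0.617 -3.469 2.975
v -1.386 -2.582 3.621
v -0.546 -3.622 3.27
v -1.316 -2.736 3.916
v -0.359 -3.664 3.55
v -1.128 -2.777 4.196
v -0.097 -3.584 3.752
v -0.867 -2.697 4.398
v 0.178 -3.401 3.829
v -0.591 -2.514 4.475
v 0.405 -3.157 3.763
v -0.364 -2.27 4.409
v 0.531 -2.907 3.57
v -0.238 -2.02 4.216
v 0.527 -2.709 3.294
v -0.242 -1.822 3.94
f 1 12 6
f 1 6 2
f 1 2 8
f 1 8 11
f 1 11 12
f 2 6 10
f 6 12 5
f 12 11 3
f 11 8 7
f 8 2 9
f 4 10 5
f 4 5 3
f 4 3 7
f 4 7 9
f 4 9 10
f 5 10 6
f 3 5 12
f 7 3 11
f 9 7 8
f 10 9 2
f 14 13 17
f 14 17 15
f 15 17 18
f 15 18 16
f 17 13 19
f 17 19 18
f 18 19 20
f 18 20 16
f 19 13 21
f 19 21 20
f 20 21 22
f 20 22 16
f 21 13 23
f 21 23 22
f 22 23 24
f 22 24 16
f 23 13 25
f 23 25 24
f 24 25 26
f 24 26 16
f 25 13 27
f 25 27 26
f 26 27 28
f 26 28 16
f 27 13 29
f 27 29 28
f 28 29 30
f 28 30 16
f 29 13 31
f 29 31 30
f 30 31 32
f 30 32 16
f 31 13 33
f 31 33 32
f 32 33 34
f 32 34 16
f 33 13 35
f 33 35 34
f 34 35 36
f 34 36 16
f 35 13 37
f 35 37 36
f 36 37 38
f 36 38 16
f 37 13 14
f 37 14 38
f 38 14 15
f 38 15 16
f 40 39 43
f 40 43 41
f 41 43 44
f 41 44 42
f 43 39 45
f 43 45 44
f 44 45 46
f 44 46 42
f 45 39 47
f 45 47 46
f 46 47 48
f 46 48 42
f 47 39 49
f 47 49 48
f 48 49 50
f 48 50 42
f 49 39 51
f 49 51 50
f 50 51 52
f 50 52 42
f 51 39 53
f 51 53 52
f 52 53 54
f 52 54 42
f 53 39 55
f 53 55 54
f 54 55 56
f 54 56 42
f 55 39 57
f 55 57 56
f 56 57 58
f 56 58 42
f 57 39 59
f 57 59 58
f 58 59 60
f 58 60 42
f 59 39 61
f 59 61 60
f 60 61 62
f 60 62 42
f 61 39 63
f 61 63 62
f 62 63 64
f 62 64 42
f 63 39 65
f 63 65 64
f 64 65 66
f 64 66 42
f 65 39 40
f 65 40 66
f 66 40 41
f 66 41 42



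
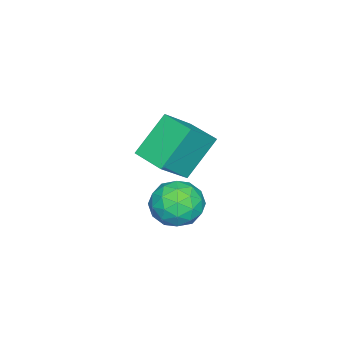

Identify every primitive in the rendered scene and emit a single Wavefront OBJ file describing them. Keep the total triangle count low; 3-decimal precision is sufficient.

v -5.278 -2.951 2.541
v -4.215 -3.409 3.541
v -4.706 -1.763 2.476
v -3.642 -2.221 3.476
v -4.218 -3.539 1.144
v -3.154 -3.997 2.144
v -3.645 -2.351 1.079
v -2.582 -2.809 2.079
v -1.433 -1.311 2.627
v -0.589 -0.91 2.674
v -1.031 -2.01 1.346
v -0.187 -1.609 1.393
v -0.429 -2.264 2.016
v -0.678 -1.832 2.808
v -0.942 -1.088 1.212
v -1.191 -0.656 2.004
v -0.286 -0.772 1.8
v 0.032 -1.499 2.296
v -1.652 -1.421 1.724
v -1.334 -2.148 2.22
v -1.047 -1.049 2.763
v -0.573 -1.871 1.257
v -0.716 -2.256 1.623
v -0.219 -2.02 1.65
v -1.099 -1.591 2.842
v -0.602 -1.356 2.869
v -0.508 -2.151 2.482
v -1.018 -1.564 1.151
v -0.521 -1.329 1.178
v -1.401 -0.9 2.37
v -0.904 -0.664 2.397
v -1.112 -0.769 1.538
v -0.372 -0.733 2.277
v -0.135 -1.143 1.524
v -0.58 -0.837 1.418
v -0.726 -0.583 1.883
v -0.185 -1.16 2.568
v 0.051 -1.571 1.815
v -0.091 -1.956 2.181
v -0.237 -1.702 2.647
v -0.007 -1.079 2.054
v -1.671 -1.349 2.205
v -1.435 -1.76 1.452
v -1.383 -1.218 1.373
v -1.529 -0.964 1.839
v -1.485 -1.777 2.496
v -1.248 -2.187 1.743
v -0.894 -2.337 2.137
v -1.04 -2.083 2.602
v -1.613 -1.841 1.966
f 2 4 1
f 5 2 1
f 1 4 3
f 3 5 1
f 2 8 4
f 6 2 5
f 6 8 2
f 4 8 3
f 7 5 3
f 3 8 7
f 7 6 5
f 8 6 7
f 9 46 25
f 46 20 49
f 25 49 14
f 46 49 25
f 9 25 21
f 25 14 26
f 21 26 10
f 25 26 21
f 9 21 30
f 21 10 31
f 30 31 16
f 21 31 30
f 9 30 42
f 30 16 45
f 42 45 19
f 30 45 42
f 9 42 46
f 42 19 50
f 46 50 20
f 42 50 46
f 10 26 37
f 26 14 40
f 37 40 18
f 26 40 37
f 14 49 27
f 49 20 48
f 27 48 13
f 49 48 27
f 20 50 47
f 50 19 43
f 47 43 11
f 50 43 47
f 19 45 44
f 45 16 32
f 44 32 15
f 45 32 44
f 16 31 36
f 31 10 33
f 36 33 17
f 31 33 36
f 12 38 24
f 38 18 39
f 24 39 13
f 38 39 24
f 12 24 22
f 24 13 23
f 22 23 11
f 24 23 22
f 12 22 29
f 22 11 28
f 29 28 15
f 22 28 29
f 12 29 34
f 29 15 35
f 34 35 17
f 29 35 34
f 12 34 38
f 34 17 41
f 38 41 18
f 34 41 38
f 13 39 27
f 39 18 40
f 27 40 14
f 39 40 27
f 11 23 47
f 23 13 48
f 47 48 20
f 23 48 47
f 15 28 44
f 28 11 43
f 44 43 19
f 28 43 44
f 17 35 36
f 35 15 32
f 36 32 16
f 35 32 36
f 18 41 37
f 41 17 33
f 37 33 10
f 41 33 37



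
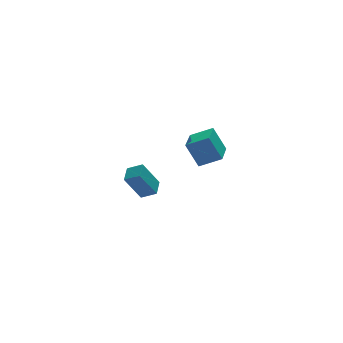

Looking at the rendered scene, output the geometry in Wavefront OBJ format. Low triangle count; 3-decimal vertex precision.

v -0.045 -4.144 0.849
v -0.502 -3.796 2.027
v 0.766 -2.825 0.774
v 0.31 -2.477 1.951
v 0.81 -4.643 1.329
v 0.354 -4.295 2.506
v 1.622 -3.324 1.253
v 1.165 -2.976 2.431
v 0.444 1.454 -3.34
v -0.387 1.442 -2.031
v -0.126 1.941 -3.696
v -0.956 1.929 -2.388
v 0.916 2.231 -3.032
v 0.086 2.219 -1.724
v 0.347 2.718 -3.389
v -0.484 2.706 -2.08
f 2 4 1
f 5 2 1
f 1 4 3
f 3 5 1
f 2 8 4
f 6 2 5
f 6 8 2
f 4 8 3
f 7 5 3
f 3 8 7
f 7 6 5
f 8 6 7
f 10 12 9
f 13 10 9
f 9 12 11
f 11 13 9
f 10 16 12
f 14 10 13
f 14 16 10
f 12 16 11
f 15 13 11
f 11 16 15
f 15 14 13
f 16 14 15

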